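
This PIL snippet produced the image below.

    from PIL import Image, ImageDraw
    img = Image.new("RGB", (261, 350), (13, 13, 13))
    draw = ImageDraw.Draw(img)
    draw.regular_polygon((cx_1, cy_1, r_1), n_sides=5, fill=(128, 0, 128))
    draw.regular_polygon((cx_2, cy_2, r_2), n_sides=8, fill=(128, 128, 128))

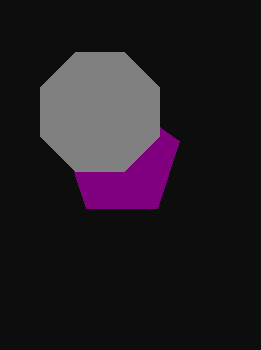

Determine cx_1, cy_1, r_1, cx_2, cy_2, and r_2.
cx_1 = 122
cy_1 = 160
r_1 = 60
cx_2 = 100
cy_2 = 112
r_2 = 64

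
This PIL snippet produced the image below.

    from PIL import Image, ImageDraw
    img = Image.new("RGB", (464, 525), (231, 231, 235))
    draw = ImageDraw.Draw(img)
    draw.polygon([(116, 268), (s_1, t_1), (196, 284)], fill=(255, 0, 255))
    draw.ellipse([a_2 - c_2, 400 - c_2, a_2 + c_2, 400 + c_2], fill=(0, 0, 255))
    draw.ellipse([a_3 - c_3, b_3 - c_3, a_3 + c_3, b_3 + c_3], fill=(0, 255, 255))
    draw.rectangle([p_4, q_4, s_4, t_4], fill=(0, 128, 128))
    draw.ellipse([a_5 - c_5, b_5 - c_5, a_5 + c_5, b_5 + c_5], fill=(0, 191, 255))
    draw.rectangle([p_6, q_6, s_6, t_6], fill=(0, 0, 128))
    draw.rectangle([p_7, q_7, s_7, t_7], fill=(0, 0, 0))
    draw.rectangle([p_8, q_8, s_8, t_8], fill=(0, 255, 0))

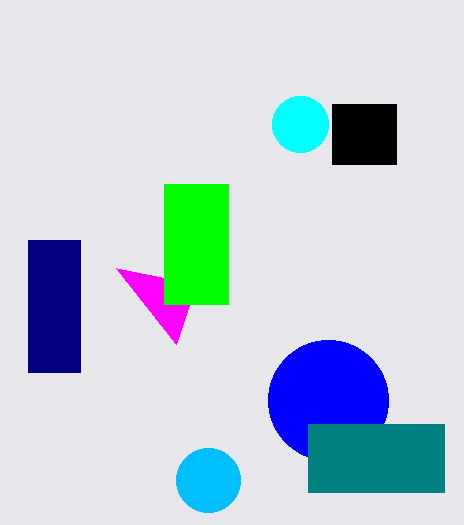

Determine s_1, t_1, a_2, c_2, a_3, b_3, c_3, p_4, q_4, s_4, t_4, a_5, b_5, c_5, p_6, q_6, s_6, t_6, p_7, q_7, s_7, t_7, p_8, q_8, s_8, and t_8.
s_1 = 176; t_1 = 344; a_2 = 328; c_2 = 60; a_3 = 300; b_3 = 124; c_3 = 28; p_4 = 308; q_4 = 424; s_4 = 444; t_4 = 492; a_5 = 208; b_5 = 480; c_5 = 32; p_6 = 28; q_6 = 240; s_6 = 80; t_6 = 372; p_7 = 332; q_7 = 104; s_7 = 396; t_7 = 164; p_8 = 164; q_8 = 184; s_8 = 228; t_8 = 304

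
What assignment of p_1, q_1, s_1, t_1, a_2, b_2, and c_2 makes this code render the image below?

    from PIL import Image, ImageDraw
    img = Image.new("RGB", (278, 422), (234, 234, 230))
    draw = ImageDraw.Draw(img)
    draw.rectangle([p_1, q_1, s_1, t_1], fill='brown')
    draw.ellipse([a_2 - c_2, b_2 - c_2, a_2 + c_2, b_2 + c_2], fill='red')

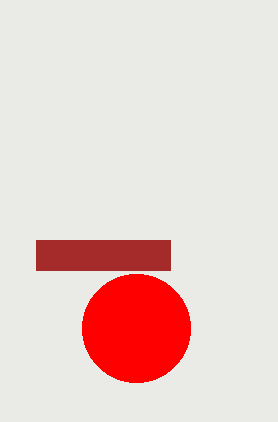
p_1 = 36, q_1 = 240, s_1 = 170, t_1 = 270, a_2 = 136, b_2 = 328, c_2 = 54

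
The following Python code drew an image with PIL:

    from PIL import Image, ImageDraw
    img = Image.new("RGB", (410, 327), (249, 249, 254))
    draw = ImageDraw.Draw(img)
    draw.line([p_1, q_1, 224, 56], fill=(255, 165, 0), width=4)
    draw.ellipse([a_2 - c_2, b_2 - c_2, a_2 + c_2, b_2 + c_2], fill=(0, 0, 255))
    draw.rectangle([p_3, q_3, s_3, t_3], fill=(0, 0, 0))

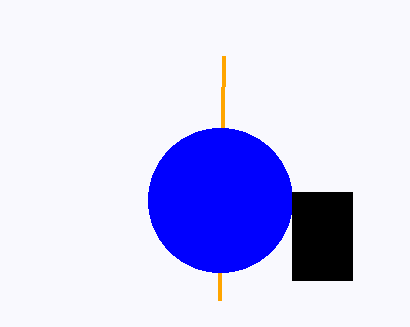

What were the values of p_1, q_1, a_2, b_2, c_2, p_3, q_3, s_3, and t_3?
p_1 = 220; q_1 = 300; a_2 = 220; b_2 = 200; c_2 = 72; p_3 = 292; q_3 = 192; s_3 = 352; t_3 = 280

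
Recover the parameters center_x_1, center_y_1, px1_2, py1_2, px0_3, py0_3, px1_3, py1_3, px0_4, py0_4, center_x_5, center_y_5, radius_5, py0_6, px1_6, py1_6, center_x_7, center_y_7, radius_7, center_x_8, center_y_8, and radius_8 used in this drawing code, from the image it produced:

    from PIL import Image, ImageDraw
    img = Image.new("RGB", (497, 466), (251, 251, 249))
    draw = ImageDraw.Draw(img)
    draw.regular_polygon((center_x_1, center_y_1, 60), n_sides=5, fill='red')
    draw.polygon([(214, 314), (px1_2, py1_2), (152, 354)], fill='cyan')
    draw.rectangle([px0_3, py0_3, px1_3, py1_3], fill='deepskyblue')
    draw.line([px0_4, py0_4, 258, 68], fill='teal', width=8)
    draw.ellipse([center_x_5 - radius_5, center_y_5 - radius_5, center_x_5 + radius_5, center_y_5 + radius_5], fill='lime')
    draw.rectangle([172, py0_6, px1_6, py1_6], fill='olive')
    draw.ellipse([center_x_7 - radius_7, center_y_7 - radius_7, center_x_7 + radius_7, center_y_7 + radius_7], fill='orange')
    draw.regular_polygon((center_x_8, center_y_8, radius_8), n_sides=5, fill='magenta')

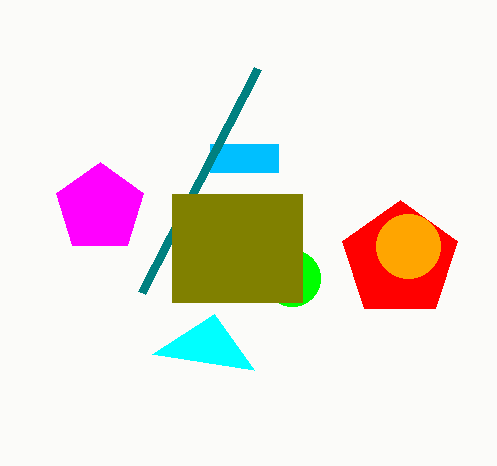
center_x_1 = 400, center_y_1 = 260, px1_2 = 254, py1_2 = 370, px0_3 = 210, py0_3 = 144, px1_3 = 278, py1_3 = 172, px0_4 = 142, py0_4 = 292, center_x_5 = 292, center_y_5 = 278, radius_5 = 28, py0_6 = 194, px1_6 = 302, py1_6 = 302, center_x_7 = 408, center_y_7 = 246, radius_7 = 32, center_x_8 = 100, center_y_8 = 208, radius_8 = 46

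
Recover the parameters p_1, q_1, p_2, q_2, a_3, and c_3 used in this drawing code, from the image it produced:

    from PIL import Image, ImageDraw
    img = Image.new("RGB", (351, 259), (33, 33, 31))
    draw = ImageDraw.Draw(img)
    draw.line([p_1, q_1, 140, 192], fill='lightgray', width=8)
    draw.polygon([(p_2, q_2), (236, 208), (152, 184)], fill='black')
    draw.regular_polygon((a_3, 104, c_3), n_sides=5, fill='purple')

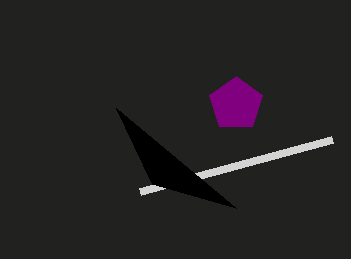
p_1 = 332
q_1 = 140
p_2 = 116
q_2 = 108
a_3 = 236
c_3 = 28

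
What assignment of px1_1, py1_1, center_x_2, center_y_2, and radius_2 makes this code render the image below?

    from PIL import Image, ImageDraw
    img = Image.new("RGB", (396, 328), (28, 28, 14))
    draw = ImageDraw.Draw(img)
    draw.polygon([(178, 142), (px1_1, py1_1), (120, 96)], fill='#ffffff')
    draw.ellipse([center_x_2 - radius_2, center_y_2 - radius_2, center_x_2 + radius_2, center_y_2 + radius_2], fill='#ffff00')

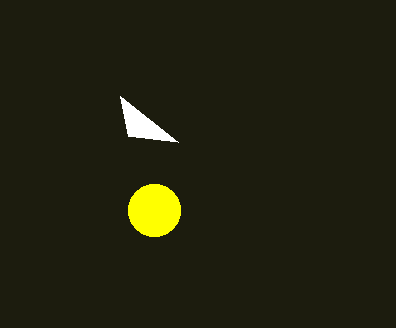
px1_1 = 128, py1_1 = 136, center_x_2 = 154, center_y_2 = 210, radius_2 = 26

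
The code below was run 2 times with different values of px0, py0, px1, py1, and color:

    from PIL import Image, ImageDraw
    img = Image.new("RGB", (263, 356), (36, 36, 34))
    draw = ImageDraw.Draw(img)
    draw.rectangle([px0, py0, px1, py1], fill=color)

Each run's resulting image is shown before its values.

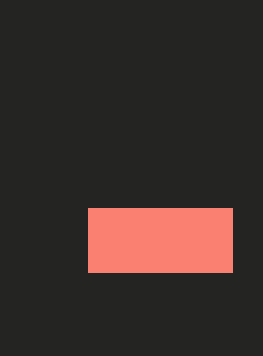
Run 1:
px0 = 88
py0 = 208
px1 = 232
py1 = 272
color = 'salmon'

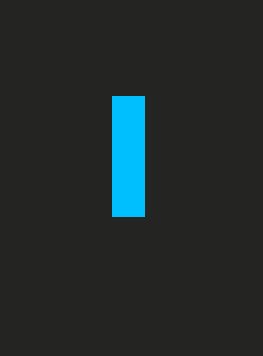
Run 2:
px0 = 112; py0 = 96; px1 = 144; py1 = 216; color = 'deepskyblue'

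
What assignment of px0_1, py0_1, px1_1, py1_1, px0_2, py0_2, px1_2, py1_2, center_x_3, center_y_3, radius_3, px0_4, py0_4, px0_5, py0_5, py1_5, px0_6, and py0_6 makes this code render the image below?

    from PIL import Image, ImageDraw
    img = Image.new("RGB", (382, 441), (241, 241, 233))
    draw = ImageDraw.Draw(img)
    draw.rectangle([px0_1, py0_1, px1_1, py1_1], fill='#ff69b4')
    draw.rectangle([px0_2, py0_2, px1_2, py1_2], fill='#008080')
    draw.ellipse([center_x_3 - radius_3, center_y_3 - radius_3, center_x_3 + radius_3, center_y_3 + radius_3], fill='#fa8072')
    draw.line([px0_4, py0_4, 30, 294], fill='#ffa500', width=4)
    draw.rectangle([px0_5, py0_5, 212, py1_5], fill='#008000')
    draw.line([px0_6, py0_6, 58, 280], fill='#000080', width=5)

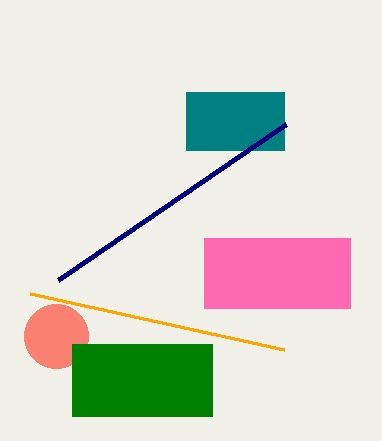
px0_1 = 204, py0_1 = 238, px1_1 = 350, py1_1 = 308, px0_2 = 186, py0_2 = 92, px1_2 = 284, py1_2 = 150, center_x_3 = 56, center_y_3 = 336, radius_3 = 32, px0_4 = 284, py0_4 = 350, px0_5 = 72, py0_5 = 344, py1_5 = 416, px0_6 = 286, py0_6 = 124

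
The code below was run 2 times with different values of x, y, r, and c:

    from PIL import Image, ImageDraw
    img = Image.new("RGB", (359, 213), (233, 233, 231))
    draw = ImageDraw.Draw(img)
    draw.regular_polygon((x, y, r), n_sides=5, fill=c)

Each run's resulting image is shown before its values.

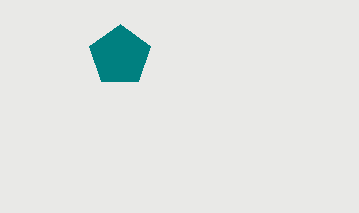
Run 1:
x = 120, y = 56, r = 32, c = 'teal'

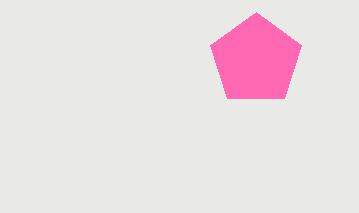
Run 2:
x = 256; y = 60; r = 48; c = 'hotpink'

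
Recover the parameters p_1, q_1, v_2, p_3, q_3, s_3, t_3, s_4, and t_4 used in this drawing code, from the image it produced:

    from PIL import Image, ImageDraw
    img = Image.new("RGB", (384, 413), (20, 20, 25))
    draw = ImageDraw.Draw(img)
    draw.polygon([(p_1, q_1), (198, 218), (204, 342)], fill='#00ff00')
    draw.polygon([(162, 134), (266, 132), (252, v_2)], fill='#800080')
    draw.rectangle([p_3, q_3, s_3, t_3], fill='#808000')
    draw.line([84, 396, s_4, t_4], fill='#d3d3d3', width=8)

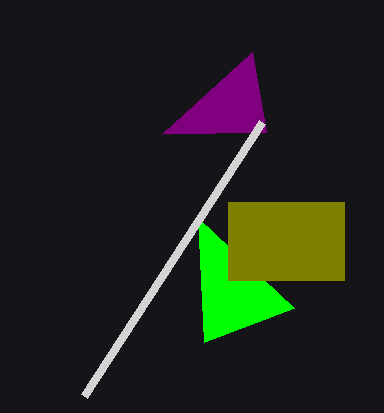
p_1 = 294
q_1 = 308
v_2 = 52
p_3 = 228
q_3 = 202
s_3 = 344
t_3 = 280
s_4 = 262
t_4 = 122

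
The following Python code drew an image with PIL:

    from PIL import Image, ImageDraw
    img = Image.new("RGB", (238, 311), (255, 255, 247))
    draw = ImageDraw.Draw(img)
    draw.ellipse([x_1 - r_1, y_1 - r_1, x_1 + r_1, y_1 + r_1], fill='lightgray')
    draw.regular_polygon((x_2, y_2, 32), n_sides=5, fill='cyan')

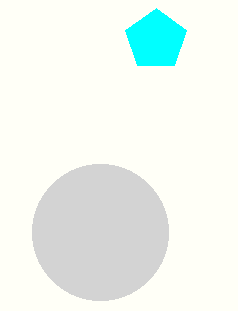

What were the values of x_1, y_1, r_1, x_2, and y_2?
x_1 = 100
y_1 = 232
r_1 = 68
x_2 = 156
y_2 = 40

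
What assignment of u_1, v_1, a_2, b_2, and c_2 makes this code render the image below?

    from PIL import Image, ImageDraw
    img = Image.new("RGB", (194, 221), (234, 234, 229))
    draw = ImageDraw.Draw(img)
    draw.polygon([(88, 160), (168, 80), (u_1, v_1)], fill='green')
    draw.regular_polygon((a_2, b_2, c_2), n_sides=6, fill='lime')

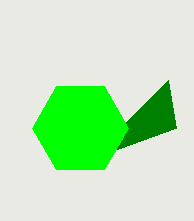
u_1 = 176
v_1 = 128
a_2 = 80
b_2 = 128
c_2 = 48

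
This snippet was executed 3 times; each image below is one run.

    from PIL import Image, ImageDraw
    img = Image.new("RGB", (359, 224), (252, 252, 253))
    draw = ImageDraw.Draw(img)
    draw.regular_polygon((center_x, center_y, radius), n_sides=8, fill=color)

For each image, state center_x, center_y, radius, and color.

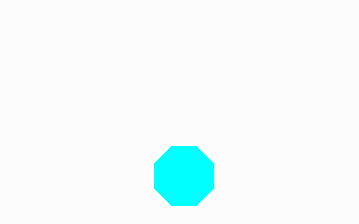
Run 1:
center_x = 184, center_y = 176, radius = 32, color = 'cyan'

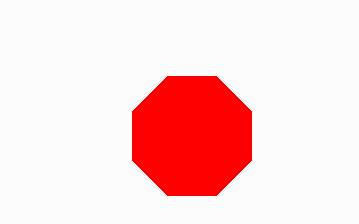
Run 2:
center_x = 192; center_y = 136; radius = 64; color = 'red'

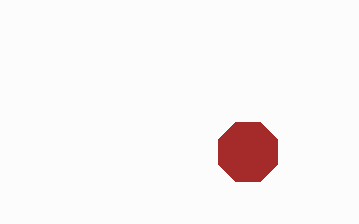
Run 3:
center_x = 248, center_y = 152, radius = 32, color = 'brown'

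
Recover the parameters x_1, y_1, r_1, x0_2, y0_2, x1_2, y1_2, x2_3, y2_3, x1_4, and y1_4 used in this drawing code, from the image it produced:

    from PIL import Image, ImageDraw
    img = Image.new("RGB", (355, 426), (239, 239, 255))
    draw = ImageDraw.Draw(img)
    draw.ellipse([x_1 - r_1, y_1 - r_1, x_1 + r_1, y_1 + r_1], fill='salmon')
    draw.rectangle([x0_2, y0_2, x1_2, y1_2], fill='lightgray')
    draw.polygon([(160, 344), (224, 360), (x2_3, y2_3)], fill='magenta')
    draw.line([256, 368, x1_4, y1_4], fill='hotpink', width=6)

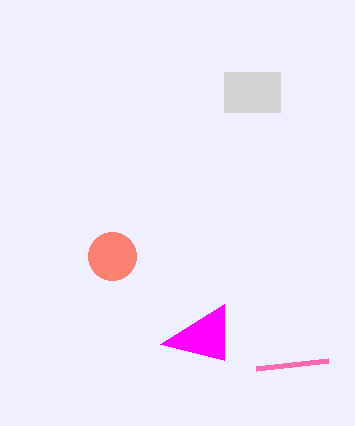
x_1 = 112, y_1 = 256, r_1 = 24, x0_2 = 224, y0_2 = 72, x1_2 = 280, y1_2 = 112, x2_3 = 224, y2_3 = 304, x1_4 = 328, y1_4 = 360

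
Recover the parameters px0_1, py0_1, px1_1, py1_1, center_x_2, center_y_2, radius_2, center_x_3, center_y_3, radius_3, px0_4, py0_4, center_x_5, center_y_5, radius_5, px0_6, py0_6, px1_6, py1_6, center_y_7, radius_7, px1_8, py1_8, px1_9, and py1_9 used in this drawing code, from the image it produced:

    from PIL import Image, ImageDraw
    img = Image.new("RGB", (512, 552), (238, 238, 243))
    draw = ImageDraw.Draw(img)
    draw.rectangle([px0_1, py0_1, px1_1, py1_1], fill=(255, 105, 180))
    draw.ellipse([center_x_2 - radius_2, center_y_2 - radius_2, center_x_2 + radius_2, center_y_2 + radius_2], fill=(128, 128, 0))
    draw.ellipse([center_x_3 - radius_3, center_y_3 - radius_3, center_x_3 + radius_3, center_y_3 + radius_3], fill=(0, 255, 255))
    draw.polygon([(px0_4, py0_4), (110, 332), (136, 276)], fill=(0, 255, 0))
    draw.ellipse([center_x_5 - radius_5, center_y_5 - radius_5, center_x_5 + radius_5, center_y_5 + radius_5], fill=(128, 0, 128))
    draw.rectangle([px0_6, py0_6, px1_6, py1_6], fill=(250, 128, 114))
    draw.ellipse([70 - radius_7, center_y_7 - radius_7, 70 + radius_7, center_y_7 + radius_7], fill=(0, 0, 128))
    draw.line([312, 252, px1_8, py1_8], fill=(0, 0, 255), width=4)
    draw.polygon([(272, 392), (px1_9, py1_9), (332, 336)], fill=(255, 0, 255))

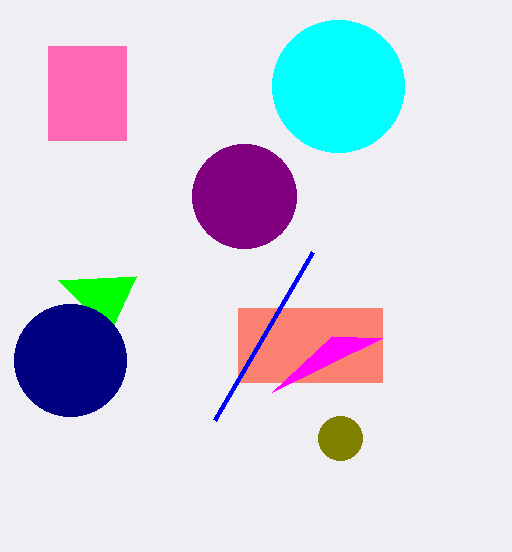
px0_1 = 48
py0_1 = 46
px1_1 = 126
py1_1 = 140
center_x_2 = 340
center_y_2 = 438
radius_2 = 22
center_x_3 = 338
center_y_3 = 86
radius_3 = 66
px0_4 = 58
py0_4 = 280
center_x_5 = 244
center_y_5 = 196
radius_5 = 52
px0_6 = 238
py0_6 = 308
px1_6 = 382
py1_6 = 382
center_y_7 = 360
radius_7 = 56
px1_8 = 214
py1_8 = 420
px1_9 = 382
py1_9 = 338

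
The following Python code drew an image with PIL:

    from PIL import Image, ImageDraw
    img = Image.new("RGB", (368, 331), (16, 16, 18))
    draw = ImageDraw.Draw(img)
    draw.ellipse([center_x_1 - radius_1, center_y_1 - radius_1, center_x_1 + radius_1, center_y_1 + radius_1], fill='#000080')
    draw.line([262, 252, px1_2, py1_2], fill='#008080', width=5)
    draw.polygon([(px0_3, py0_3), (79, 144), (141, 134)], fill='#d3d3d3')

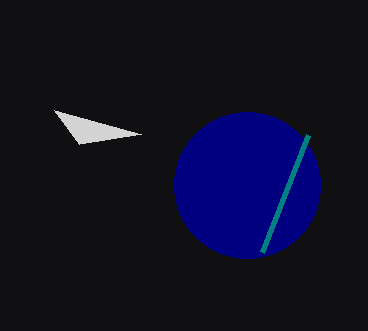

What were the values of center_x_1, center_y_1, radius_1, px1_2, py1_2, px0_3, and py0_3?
center_x_1 = 247
center_y_1 = 185
radius_1 = 73
px1_2 = 308
py1_2 = 135
px0_3 = 54
py0_3 = 110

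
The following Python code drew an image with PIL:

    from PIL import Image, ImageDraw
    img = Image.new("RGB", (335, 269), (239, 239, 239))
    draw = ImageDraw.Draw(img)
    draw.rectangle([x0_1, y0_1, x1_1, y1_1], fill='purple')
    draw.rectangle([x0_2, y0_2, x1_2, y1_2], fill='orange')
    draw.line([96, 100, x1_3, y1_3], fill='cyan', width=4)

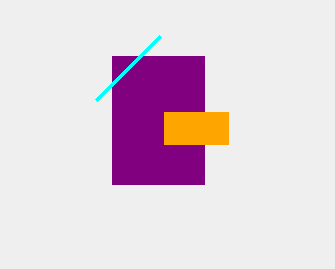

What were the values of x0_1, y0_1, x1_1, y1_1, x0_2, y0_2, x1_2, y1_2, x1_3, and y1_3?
x0_1 = 112
y0_1 = 56
x1_1 = 204
y1_1 = 184
x0_2 = 164
y0_2 = 112
x1_2 = 228
y1_2 = 144
x1_3 = 160
y1_3 = 36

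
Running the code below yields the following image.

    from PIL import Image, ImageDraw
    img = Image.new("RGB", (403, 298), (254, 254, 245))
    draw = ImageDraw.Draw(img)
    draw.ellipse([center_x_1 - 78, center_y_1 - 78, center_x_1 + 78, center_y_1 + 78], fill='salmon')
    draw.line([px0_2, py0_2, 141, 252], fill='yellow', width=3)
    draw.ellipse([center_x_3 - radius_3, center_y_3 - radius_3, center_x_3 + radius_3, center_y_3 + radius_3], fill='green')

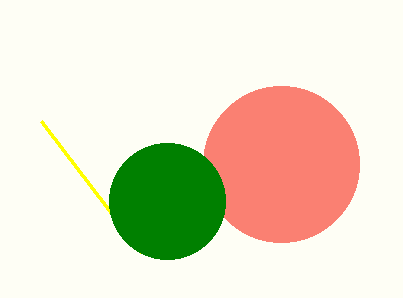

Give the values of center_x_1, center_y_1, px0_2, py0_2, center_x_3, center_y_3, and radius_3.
center_x_1 = 281, center_y_1 = 164, px0_2 = 41, py0_2 = 121, center_x_3 = 167, center_y_3 = 201, radius_3 = 58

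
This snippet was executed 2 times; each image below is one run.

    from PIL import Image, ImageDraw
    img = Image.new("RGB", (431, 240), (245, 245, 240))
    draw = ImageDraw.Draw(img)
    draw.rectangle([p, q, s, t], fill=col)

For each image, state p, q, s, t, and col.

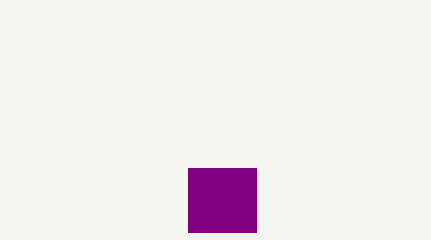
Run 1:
p = 188; q = 168; s = 256; t = 232; col = 'purple'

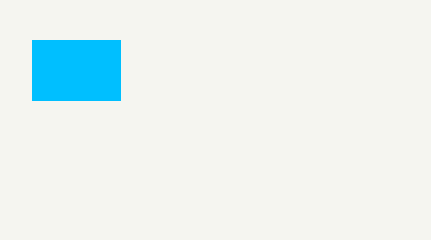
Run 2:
p = 32, q = 40, s = 120, t = 100, col = 'deepskyblue'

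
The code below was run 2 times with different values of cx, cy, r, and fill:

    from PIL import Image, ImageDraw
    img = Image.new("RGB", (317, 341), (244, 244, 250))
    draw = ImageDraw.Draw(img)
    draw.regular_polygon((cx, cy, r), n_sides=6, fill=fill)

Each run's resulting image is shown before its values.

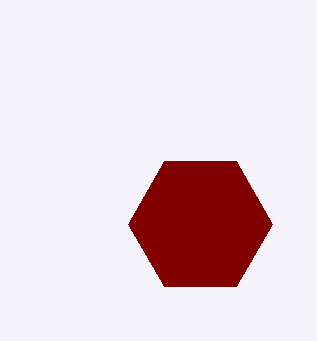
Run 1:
cx = 200; cy = 224; r = 72; fill = 'maroon'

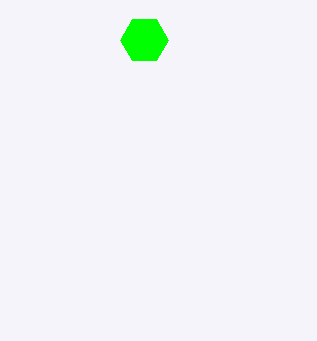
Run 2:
cx = 144
cy = 40
r = 24
fill = 'lime'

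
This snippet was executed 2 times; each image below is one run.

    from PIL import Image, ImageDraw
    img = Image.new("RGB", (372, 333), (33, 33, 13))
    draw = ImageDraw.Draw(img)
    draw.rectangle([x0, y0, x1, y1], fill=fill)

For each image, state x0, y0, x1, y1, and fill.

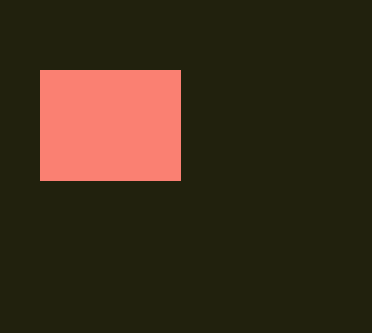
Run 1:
x0 = 40
y0 = 70
x1 = 180
y1 = 180
fill = 'salmon'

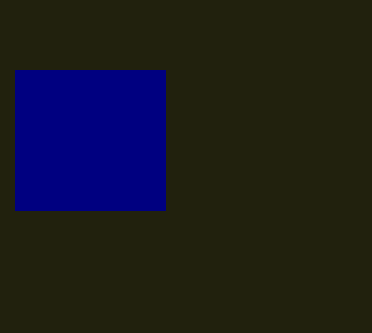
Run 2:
x0 = 15
y0 = 70
x1 = 165
y1 = 210
fill = 'navy'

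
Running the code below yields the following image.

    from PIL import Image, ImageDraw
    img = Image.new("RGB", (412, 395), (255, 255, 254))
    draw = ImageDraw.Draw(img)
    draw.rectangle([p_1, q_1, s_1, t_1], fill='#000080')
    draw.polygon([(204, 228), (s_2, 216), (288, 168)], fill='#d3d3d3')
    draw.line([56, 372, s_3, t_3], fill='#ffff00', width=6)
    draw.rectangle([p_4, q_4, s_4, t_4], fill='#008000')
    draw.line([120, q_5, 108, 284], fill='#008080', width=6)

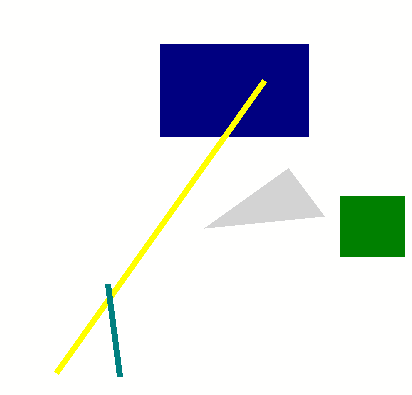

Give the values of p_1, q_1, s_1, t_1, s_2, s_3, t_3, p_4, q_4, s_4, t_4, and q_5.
p_1 = 160, q_1 = 44, s_1 = 308, t_1 = 136, s_2 = 324, s_3 = 264, t_3 = 80, p_4 = 340, q_4 = 196, s_4 = 404, t_4 = 256, q_5 = 376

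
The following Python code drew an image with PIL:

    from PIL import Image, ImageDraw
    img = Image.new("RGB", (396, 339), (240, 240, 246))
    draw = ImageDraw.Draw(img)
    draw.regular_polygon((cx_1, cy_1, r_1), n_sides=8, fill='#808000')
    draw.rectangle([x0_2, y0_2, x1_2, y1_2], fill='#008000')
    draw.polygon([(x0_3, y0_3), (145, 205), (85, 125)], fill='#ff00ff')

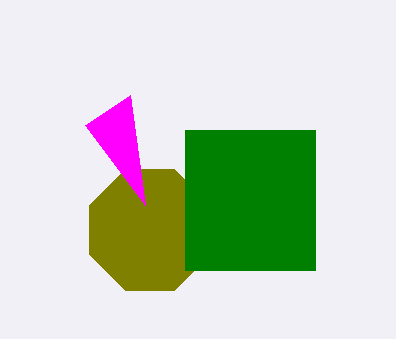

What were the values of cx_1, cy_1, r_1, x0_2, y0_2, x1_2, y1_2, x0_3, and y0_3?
cx_1 = 150; cy_1 = 230; r_1 = 65; x0_2 = 185; y0_2 = 130; x1_2 = 315; y1_2 = 270; x0_3 = 130; y0_3 = 95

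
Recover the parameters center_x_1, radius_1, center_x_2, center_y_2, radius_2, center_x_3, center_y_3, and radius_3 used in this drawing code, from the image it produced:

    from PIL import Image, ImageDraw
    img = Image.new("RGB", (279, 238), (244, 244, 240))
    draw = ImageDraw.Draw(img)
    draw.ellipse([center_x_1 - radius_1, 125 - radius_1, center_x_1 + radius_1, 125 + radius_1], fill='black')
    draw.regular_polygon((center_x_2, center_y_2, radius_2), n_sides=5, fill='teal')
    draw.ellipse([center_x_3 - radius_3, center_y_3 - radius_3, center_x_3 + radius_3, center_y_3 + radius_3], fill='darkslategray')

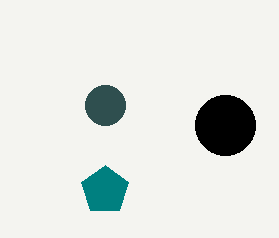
center_x_1 = 225, radius_1 = 30, center_x_2 = 105, center_y_2 = 190, radius_2 = 25, center_x_3 = 105, center_y_3 = 105, radius_3 = 20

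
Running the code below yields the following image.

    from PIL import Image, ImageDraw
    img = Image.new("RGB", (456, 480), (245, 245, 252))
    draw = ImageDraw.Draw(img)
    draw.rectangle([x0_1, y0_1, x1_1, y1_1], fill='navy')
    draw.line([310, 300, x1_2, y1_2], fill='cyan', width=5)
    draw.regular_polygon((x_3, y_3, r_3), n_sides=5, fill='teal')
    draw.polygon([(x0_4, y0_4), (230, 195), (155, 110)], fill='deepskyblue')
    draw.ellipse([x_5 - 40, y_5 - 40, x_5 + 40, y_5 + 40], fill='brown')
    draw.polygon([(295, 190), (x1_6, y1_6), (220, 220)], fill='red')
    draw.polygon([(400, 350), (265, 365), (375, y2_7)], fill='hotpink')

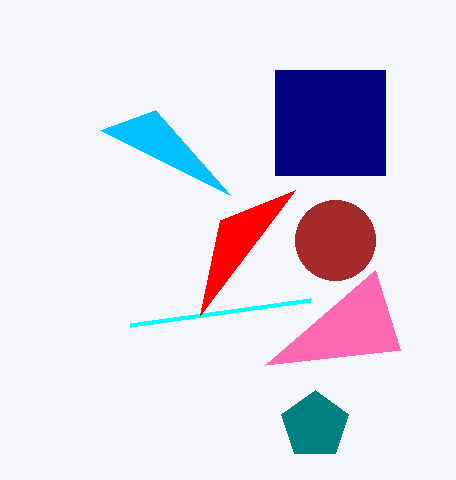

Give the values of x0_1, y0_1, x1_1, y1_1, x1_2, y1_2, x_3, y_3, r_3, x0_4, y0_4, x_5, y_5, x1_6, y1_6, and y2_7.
x0_1 = 275
y0_1 = 70
x1_1 = 385
y1_1 = 175
x1_2 = 130
y1_2 = 325
x_3 = 315
y_3 = 425
r_3 = 35
x0_4 = 100
y0_4 = 130
x_5 = 335
y_5 = 240
x1_6 = 200
y1_6 = 315
y2_7 = 270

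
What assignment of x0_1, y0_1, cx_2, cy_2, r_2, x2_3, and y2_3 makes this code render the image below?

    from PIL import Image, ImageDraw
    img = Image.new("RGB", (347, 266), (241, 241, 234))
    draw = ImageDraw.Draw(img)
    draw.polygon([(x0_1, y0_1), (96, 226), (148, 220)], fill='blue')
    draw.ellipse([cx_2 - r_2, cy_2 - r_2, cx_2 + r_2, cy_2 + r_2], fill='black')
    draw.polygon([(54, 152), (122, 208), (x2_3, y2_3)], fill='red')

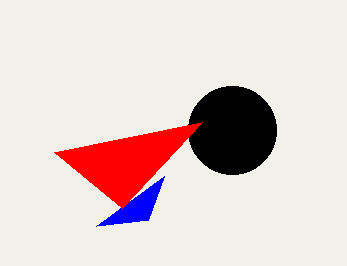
x0_1 = 164
y0_1 = 176
cx_2 = 232
cy_2 = 130
r_2 = 44
x2_3 = 202
y2_3 = 122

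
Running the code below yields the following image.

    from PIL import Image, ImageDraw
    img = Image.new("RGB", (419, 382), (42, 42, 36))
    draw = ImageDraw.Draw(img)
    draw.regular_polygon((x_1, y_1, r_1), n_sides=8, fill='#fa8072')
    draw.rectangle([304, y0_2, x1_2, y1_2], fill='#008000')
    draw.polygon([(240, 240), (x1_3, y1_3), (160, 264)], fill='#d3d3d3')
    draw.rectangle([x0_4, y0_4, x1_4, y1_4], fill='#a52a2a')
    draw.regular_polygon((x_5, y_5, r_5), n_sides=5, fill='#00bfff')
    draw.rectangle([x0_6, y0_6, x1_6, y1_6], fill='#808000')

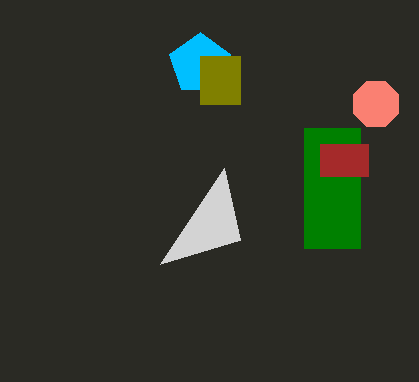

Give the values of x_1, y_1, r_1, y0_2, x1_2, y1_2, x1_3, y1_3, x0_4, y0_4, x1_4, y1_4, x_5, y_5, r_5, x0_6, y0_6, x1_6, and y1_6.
x_1 = 376; y_1 = 104; r_1 = 24; y0_2 = 128; x1_2 = 360; y1_2 = 248; x1_3 = 224; y1_3 = 168; x0_4 = 320; y0_4 = 144; x1_4 = 368; y1_4 = 176; x_5 = 200; y_5 = 64; r_5 = 32; x0_6 = 200; y0_6 = 56; x1_6 = 240; y1_6 = 104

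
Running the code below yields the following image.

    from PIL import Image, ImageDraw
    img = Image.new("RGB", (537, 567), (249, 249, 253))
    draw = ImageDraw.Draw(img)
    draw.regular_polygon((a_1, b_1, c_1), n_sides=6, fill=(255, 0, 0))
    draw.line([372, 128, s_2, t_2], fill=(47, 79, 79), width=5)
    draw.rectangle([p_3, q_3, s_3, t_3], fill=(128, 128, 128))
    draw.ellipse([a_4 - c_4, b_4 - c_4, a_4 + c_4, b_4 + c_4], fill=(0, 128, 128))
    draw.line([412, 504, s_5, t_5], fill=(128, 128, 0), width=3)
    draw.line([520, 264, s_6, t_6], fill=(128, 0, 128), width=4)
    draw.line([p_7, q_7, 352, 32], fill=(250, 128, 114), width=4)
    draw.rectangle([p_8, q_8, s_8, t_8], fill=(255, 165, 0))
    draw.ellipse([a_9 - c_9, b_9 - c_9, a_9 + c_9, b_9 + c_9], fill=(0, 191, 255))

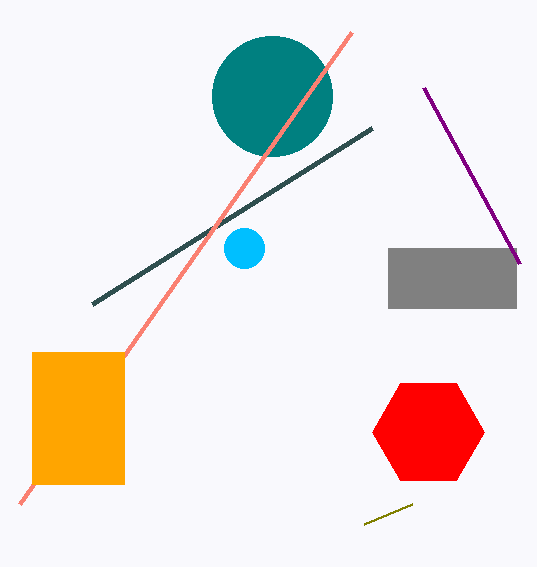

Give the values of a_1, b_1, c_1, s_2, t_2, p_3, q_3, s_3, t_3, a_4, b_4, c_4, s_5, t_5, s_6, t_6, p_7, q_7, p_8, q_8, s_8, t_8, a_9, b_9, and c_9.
a_1 = 428, b_1 = 432, c_1 = 56, s_2 = 92, t_2 = 304, p_3 = 388, q_3 = 248, s_3 = 516, t_3 = 308, a_4 = 272, b_4 = 96, c_4 = 60, s_5 = 364, t_5 = 524, s_6 = 424, t_6 = 88, p_7 = 20, q_7 = 504, p_8 = 32, q_8 = 352, s_8 = 124, t_8 = 484, a_9 = 244, b_9 = 248, c_9 = 20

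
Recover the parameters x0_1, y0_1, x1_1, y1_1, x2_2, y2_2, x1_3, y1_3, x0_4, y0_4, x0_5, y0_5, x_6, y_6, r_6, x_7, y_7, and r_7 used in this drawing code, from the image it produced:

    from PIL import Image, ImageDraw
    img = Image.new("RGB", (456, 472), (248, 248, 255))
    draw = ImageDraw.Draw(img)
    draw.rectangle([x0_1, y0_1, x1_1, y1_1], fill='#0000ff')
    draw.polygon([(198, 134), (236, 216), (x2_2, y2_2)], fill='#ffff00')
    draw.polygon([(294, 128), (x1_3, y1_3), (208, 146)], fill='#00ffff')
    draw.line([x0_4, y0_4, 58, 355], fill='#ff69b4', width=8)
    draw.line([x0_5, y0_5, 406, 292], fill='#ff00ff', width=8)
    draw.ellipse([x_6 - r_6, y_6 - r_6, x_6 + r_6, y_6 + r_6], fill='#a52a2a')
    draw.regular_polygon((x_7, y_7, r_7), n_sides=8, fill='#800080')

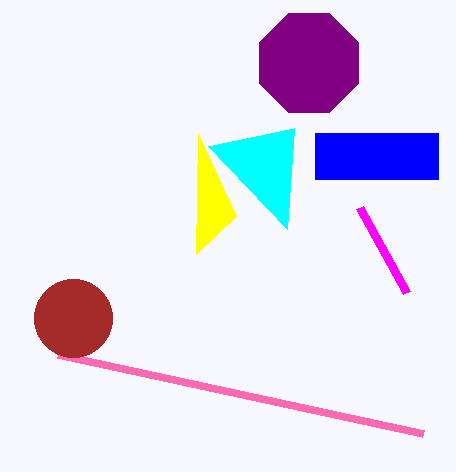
x0_1 = 315
y0_1 = 133
x1_1 = 438
y1_1 = 179
x2_2 = 196
y2_2 = 254
x1_3 = 287
y1_3 = 229
x0_4 = 423
y0_4 = 434
x0_5 = 359
y0_5 = 207
x_6 = 73
y_6 = 318
r_6 = 39
x_7 = 309
y_7 = 63
r_7 = 54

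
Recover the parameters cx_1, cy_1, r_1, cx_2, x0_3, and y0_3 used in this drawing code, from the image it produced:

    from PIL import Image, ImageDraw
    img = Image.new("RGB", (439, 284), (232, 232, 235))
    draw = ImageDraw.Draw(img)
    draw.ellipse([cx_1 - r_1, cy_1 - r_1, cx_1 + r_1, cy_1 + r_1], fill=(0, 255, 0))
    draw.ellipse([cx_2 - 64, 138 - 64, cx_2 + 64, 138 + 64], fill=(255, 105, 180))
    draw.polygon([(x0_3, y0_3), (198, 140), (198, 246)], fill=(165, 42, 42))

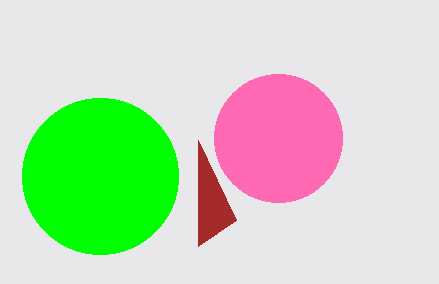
cx_1 = 100, cy_1 = 176, r_1 = 78, cx_2 = 278, x0_3 = 236, y0_3 = 220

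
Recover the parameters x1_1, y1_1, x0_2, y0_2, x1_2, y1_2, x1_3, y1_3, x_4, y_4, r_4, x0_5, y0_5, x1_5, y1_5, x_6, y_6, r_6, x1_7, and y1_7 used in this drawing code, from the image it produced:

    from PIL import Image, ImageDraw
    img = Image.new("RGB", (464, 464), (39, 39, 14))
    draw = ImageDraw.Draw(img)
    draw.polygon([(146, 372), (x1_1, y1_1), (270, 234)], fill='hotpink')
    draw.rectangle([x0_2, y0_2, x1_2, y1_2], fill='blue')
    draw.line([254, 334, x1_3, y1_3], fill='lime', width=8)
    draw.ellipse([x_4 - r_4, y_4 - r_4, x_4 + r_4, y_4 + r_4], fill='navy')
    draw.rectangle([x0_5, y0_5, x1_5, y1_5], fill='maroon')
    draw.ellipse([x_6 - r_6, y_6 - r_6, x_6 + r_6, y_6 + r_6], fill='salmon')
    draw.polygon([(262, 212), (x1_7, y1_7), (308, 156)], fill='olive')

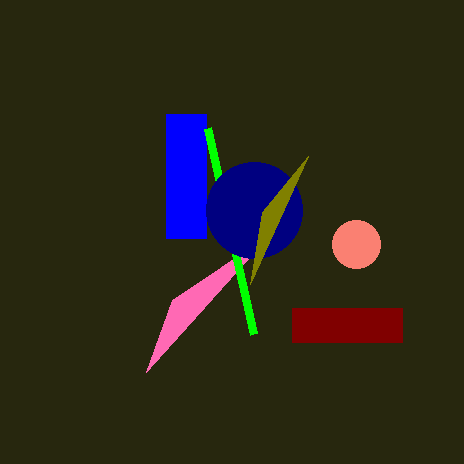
x1_1 = 172; y1_1 = 300; x0_2 = 166; y0_2 = 114; x1_2 = 206; y1_2 = 238; x1_3 = 208; y1_3 = 128; x_4 = 254; y_4 = 210; r_4 = 48; x0_5 = 292; y0_5 = 308; x1_5 = 402; y1_5 = 342; x_6 = 356; y_6 = 244; r_6 = 24; x1_7 = 250; y1_7 = 284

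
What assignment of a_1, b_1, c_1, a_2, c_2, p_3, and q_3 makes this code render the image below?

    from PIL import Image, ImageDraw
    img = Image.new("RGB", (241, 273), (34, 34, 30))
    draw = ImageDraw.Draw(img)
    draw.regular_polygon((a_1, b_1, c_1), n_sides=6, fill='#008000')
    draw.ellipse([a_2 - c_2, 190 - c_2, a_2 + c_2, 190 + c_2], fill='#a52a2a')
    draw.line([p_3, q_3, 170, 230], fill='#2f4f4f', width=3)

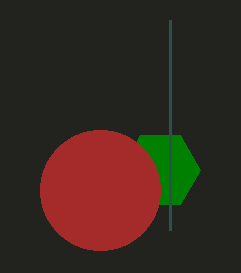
a_1 = 160, b_1 = 170, c_1 = 40, a_2 = 100, c_2 = 60, p_3 = 170, q_3 = 20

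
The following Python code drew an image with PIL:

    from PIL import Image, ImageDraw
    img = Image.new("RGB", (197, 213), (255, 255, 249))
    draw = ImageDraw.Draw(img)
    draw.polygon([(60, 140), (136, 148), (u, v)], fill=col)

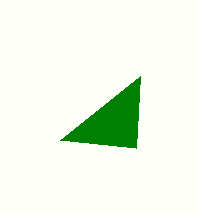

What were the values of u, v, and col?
u = 140
v = 76
col = 'green'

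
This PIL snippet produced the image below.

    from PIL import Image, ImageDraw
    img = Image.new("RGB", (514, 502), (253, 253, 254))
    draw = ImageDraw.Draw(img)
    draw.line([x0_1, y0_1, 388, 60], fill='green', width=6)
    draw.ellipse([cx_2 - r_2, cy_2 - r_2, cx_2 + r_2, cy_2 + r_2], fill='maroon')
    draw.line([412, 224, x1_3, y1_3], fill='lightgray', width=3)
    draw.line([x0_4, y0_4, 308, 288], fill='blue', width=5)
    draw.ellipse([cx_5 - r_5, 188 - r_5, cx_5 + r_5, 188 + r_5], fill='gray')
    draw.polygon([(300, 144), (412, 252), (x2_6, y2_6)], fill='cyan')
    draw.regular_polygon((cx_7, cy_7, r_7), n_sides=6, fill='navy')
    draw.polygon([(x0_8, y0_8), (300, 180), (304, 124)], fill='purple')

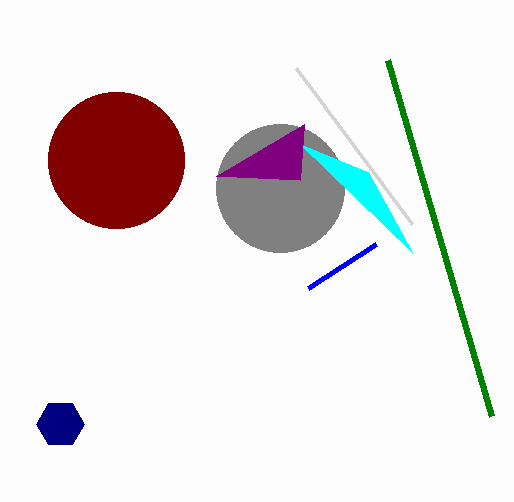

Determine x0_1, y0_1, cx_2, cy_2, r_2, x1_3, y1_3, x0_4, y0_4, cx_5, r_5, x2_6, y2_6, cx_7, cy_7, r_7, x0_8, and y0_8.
x0_1 = 492; y0_1 = 416; cx_2 = 116; cy_2 = 160; r_2 = 68; x1_3 = 296; y1_3 = 68; x0_4 = 376; y0_4 = 244; cx_5 = 280; r_5 = 64; x2_6 = 368; y2_6 = 172; cx_7 = 60; cy_7 = 424; r_7 = 24; x0_8 = 216; y0_8 = 176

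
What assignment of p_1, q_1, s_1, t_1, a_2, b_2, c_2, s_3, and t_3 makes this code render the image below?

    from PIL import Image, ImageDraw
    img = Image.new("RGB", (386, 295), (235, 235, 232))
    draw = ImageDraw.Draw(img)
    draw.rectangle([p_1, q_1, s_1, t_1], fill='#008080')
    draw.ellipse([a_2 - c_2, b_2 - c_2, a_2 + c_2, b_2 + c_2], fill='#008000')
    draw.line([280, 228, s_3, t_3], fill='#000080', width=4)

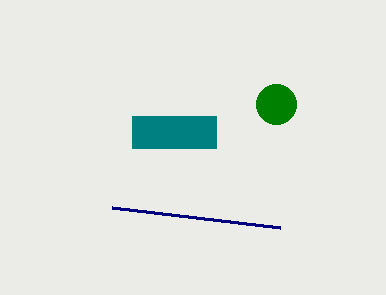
p_1 = 132; q_1 = 116; s_1 = 216; t_1 = 148; a_2 = 276; b_2 = 104; c_2 = 20; s_3 = 112; t_3 = 208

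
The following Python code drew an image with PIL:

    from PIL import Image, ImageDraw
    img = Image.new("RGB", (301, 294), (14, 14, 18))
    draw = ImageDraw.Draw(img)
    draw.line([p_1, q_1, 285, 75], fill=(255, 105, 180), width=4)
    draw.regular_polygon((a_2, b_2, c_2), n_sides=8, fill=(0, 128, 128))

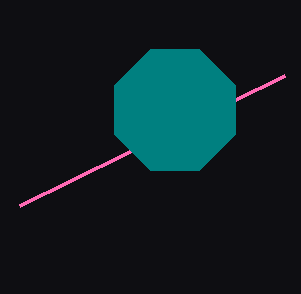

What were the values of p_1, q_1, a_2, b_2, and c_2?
p_1 = 20; q_1 = 205; a_2 = 175; b_2 = 110; c_2 = 65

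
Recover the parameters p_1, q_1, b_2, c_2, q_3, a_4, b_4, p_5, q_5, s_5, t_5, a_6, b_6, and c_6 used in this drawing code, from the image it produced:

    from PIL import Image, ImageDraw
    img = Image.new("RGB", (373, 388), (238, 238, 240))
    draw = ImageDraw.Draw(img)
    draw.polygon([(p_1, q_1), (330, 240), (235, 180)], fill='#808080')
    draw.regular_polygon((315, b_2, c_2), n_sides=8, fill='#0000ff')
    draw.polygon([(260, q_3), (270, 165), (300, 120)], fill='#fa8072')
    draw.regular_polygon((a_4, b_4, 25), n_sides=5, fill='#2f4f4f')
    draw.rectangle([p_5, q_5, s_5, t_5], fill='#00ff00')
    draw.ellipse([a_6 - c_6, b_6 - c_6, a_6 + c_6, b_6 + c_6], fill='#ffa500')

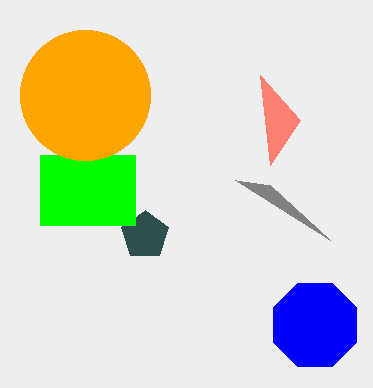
p_1 = 270; q_1 = 185; b_2 = 325; c_2 = 45; q_3 = 75; a_4 = 145; b_4 = 235; p_5 = 40; q_5 = 155; s_5 = 135; t_5 = 225; a_6 = 85; b_6 = 95; c_6 = 65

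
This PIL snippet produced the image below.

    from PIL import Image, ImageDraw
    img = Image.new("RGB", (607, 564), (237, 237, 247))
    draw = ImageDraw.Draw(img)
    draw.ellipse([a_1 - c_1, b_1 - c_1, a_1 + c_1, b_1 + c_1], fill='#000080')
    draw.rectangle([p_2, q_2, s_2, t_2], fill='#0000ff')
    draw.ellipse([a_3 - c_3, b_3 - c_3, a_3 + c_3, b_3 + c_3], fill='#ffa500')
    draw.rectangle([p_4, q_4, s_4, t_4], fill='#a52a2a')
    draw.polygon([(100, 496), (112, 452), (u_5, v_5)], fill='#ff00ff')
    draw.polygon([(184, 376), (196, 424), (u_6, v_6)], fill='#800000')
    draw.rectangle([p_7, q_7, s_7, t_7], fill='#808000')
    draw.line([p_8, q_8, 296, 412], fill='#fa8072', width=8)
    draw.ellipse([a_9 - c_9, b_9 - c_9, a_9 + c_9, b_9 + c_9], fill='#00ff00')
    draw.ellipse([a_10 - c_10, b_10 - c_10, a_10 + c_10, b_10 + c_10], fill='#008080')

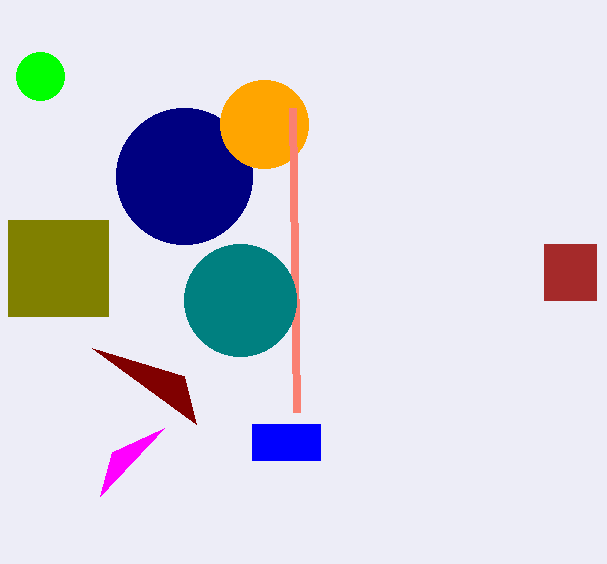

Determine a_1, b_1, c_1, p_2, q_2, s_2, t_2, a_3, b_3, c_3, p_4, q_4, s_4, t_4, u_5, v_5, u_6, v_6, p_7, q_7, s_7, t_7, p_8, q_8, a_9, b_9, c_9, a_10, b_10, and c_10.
a_1 = 184; b_1 = 176; c_1 = 68; p_2 = 252; q_2 = 424; s_2 = 320; t_2 = 460; a_3 = 264; b_3 = 124; c_3 = 44; p_4 = 544; q_4 = 244; s_4 = 596; t_4 = 300; u_5 = 164; v_5 = 428; u_6 = 92; v_6 = 348; p_7 = 8; q_7 = 220; s_7 = 108; t_7 = 316; p_8 = 292; q_8 = 108; a_9 = 40; b_9 = 76; c_9 = 24; a_10 = 240; b_10 = 300; c_10 = 56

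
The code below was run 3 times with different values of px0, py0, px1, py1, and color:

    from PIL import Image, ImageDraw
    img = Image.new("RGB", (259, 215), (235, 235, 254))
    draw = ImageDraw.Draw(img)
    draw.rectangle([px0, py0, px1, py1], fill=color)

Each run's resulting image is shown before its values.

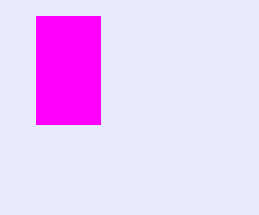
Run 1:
px0 = 36
py0 = 16
px1 = 100
py1 = 124
color = 'magenta'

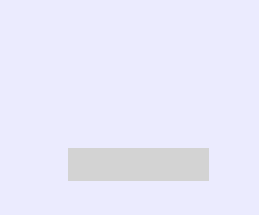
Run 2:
px0 = 68; py0 = 148; px1 = 208; py1 = 180; color = 'lightgray'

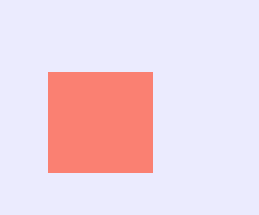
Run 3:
px0 = 48
py0 = 72
px1 = 152
py1 = 172
color = 'salmon'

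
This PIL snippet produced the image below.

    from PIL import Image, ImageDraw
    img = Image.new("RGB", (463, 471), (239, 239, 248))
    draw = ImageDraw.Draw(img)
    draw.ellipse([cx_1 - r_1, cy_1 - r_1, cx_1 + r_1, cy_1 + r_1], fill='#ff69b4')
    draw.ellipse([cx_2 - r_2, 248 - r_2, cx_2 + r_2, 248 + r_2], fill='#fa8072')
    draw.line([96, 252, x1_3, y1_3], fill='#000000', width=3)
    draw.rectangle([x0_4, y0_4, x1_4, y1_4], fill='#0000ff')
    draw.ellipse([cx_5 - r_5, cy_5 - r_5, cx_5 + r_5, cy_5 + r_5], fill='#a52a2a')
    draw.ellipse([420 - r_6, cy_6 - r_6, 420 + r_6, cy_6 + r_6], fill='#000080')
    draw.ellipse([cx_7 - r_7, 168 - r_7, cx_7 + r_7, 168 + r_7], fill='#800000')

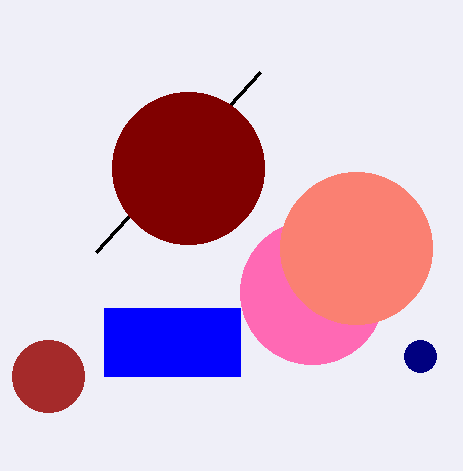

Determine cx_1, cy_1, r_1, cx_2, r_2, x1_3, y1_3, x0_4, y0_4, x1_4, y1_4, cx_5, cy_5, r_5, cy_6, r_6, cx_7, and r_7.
cx_1 = 312, cy_1 = 292, r_1 = 72, cx_2 = 356, r_2 = 76, x1_3 = 260, y1_3 = 72, x0_4 = 104, y0_4 = 308, x1_4 = 240, y1_4 = 376, cx_5 = 48, cy_5 = 376, r_5 = 36, cy_6 = 356, r_6 = 16, cx_7 = 188, r_7 = 76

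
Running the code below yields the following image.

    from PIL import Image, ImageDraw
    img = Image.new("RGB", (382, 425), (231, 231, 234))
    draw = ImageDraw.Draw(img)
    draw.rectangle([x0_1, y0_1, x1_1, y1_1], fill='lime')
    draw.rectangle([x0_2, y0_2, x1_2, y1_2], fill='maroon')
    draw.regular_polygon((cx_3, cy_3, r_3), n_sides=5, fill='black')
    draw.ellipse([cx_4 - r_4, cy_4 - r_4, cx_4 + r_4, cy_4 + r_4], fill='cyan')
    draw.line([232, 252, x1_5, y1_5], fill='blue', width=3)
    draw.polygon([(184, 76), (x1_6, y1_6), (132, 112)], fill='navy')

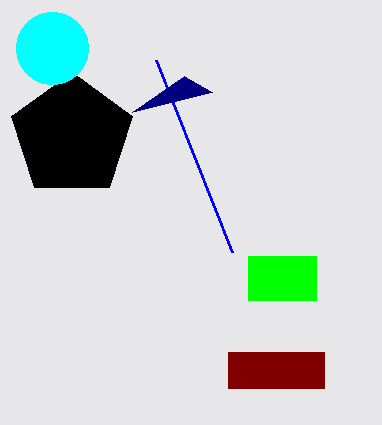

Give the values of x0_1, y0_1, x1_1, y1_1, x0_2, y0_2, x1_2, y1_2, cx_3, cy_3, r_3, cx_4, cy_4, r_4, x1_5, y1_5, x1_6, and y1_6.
x0_1 = 248, y0_1 = 256, x1_1 = 316, y1_1 = 300, x0_2 = 228, y0_2 = 352, x1_2 = 324, y1_2 = 388, cx_3 = 72, cy_3 = 136, r_3 = 64, cx_4 = 52, cy_4 = 48, r_4 = 36, x1_5 = 156, y1_5 = 60, x1_6 = 212, y1_6 = 92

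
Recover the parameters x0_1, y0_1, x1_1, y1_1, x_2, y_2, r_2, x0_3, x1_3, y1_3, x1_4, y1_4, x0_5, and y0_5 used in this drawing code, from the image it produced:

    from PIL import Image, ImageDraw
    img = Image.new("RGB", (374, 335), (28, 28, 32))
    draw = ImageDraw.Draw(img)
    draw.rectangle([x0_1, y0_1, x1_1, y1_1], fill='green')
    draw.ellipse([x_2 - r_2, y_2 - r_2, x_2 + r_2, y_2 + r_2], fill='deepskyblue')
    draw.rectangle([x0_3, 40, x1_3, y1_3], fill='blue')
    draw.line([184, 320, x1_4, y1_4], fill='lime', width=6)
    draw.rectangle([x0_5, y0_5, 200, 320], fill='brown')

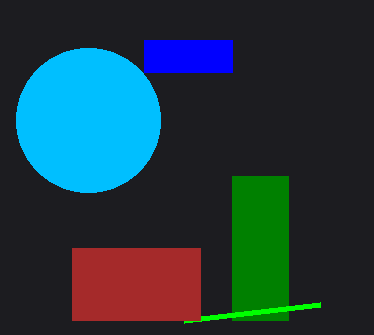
x0_1 = 232; y0_1 = 176; x1_1 = 288; y1_1 = 320; x_2 = 88; y_2 = 120; r_2 = 72; x0_3 = 144; x1_3 = 232; y1_3 = 72; x1_4 = 320; y1_4 = 304; x0_5 = 72; y0_5 = 248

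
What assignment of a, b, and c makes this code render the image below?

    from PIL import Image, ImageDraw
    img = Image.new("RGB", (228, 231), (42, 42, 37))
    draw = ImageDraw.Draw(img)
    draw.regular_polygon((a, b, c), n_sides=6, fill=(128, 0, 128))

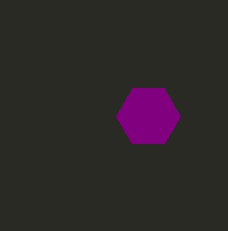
a = 148; b = 116; c = 32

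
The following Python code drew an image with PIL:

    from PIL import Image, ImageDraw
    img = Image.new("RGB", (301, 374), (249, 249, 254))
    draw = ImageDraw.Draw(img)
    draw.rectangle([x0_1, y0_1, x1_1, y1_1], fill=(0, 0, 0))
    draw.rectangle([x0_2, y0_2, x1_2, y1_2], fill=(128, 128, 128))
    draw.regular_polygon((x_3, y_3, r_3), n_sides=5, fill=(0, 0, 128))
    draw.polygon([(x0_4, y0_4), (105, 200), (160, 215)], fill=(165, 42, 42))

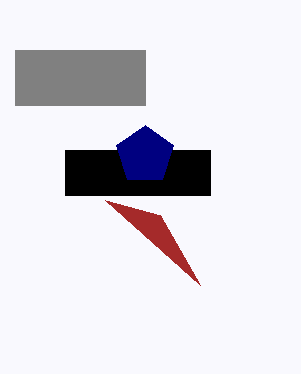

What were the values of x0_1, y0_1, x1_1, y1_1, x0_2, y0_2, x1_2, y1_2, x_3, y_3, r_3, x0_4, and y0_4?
x0_1 = 65; y0_1 = 150; x1_1 = 210; y1_1 = 195; x0_2 = 15; y0_2 = 50; x1_2 = 145; y1_2 = 105; x_3 = 145; y_3 = 155; r_3 = 30; x0_4 = 200; y0_4 = 285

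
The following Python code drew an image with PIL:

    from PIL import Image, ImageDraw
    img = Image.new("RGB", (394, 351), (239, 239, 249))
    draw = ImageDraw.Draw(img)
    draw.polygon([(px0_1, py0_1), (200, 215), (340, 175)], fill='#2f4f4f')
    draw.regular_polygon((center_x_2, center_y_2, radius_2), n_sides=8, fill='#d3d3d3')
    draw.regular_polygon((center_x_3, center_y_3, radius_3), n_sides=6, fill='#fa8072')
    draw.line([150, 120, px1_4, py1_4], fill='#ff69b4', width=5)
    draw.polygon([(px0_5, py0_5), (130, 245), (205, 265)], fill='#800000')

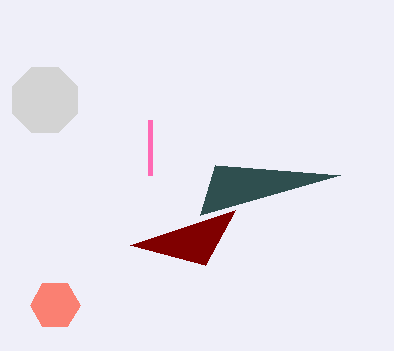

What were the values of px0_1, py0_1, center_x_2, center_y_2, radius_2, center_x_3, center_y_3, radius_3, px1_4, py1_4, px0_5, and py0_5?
px0_1 = 215, py0_1 = 165, center_x_2 = 45, center_y_2 = 100, radius_2 = 35, center_x_3 = 55, center_y_3 = 305, radius_3 = 25, px1_4 = 150, py1_4 = 175, px0_5 = 235, py0_5 = 210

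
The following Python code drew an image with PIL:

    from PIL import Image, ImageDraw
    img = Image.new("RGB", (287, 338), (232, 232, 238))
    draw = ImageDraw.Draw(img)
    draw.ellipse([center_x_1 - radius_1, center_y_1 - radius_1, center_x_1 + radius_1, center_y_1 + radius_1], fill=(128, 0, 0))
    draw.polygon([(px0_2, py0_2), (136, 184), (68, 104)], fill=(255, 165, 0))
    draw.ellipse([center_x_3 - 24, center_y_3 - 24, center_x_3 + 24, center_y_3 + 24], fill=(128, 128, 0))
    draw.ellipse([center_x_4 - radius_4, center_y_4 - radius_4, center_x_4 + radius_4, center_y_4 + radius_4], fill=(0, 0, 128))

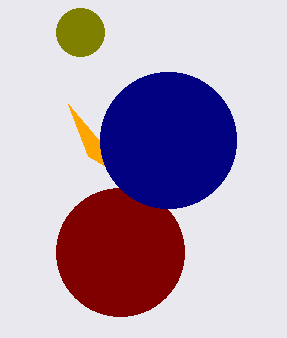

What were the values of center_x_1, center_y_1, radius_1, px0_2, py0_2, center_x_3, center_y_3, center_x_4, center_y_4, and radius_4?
center_x_1 = 120
center_y_1 = 252
radius_1 = 64
px0_2 = 88
py0_2 = 156
center_x_3 = 80
center_y_3 = 32
center_x_4 = 168
center_y_4 = 140
radius_4 = 68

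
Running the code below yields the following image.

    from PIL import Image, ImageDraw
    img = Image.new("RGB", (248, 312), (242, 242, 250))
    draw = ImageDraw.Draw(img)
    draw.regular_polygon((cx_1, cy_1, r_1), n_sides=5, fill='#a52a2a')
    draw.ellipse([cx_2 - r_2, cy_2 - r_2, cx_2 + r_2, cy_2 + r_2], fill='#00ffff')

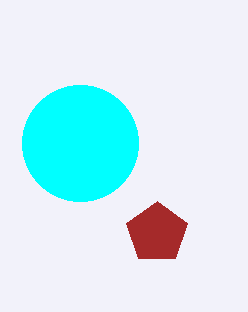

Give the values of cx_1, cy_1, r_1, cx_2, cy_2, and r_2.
cx_1 = 157; cy_1 = 233; r_1 = 32; cx_2 = 80; cy_2 = 143; r_2 = 58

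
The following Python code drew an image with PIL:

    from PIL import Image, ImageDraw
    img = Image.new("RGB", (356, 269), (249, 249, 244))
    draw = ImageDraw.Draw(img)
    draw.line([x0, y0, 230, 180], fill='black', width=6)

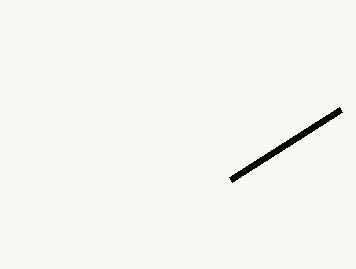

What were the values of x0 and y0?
x0 = 340, y0 = 110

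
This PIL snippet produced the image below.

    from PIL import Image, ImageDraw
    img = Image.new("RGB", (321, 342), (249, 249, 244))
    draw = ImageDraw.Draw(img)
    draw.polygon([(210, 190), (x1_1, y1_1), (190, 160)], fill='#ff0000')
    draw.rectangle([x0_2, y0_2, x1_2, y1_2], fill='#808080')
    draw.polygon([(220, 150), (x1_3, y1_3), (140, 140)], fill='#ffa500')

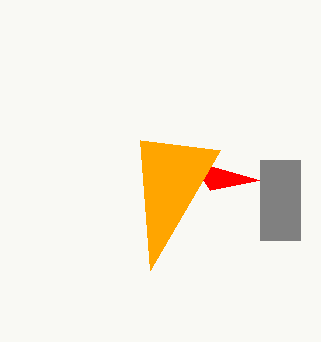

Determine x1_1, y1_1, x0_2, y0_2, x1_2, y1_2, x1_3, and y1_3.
x1_1 = 260
y1_1 = 180
x0_2 = 260
y0_2 = 160
x1_2 = 300
y1_2 = 240
x1_3 = 150
y1_3 = 270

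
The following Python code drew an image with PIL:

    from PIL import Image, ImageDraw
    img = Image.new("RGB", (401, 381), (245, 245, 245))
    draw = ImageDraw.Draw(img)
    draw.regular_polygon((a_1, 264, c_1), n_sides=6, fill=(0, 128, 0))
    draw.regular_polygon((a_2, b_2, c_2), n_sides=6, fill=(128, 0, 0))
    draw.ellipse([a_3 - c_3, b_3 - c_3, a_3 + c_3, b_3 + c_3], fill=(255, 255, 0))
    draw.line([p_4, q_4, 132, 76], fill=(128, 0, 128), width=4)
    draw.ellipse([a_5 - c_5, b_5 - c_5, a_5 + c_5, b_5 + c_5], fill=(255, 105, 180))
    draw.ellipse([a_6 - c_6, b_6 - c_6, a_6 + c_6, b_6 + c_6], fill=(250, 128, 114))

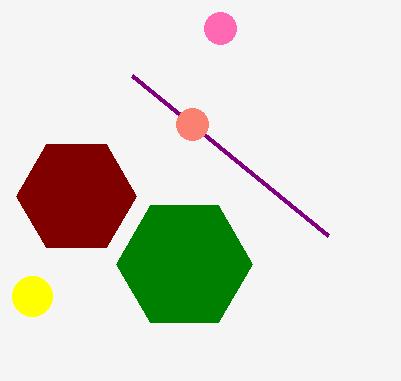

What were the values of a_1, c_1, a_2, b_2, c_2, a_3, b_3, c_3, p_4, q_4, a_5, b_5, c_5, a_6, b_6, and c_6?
a_1 = 184, c_1 = 68, a_2 = 76, b_2 = 196, c_2 = 60, a_3 = 32, b_3 = 296, c_3 = 20, p_4 = 328, q_4 = 236, a_5 = 220, b_5 = 28, c_5 = 16, a_6 = 192, b_6 = 124, c_6 = 16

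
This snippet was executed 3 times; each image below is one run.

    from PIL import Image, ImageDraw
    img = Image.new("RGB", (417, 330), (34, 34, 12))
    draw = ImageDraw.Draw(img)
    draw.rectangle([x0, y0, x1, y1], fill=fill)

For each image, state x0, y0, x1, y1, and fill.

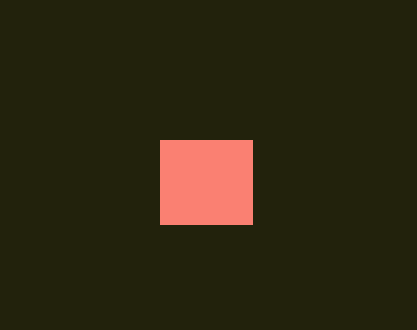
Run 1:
x0 = 160; y0 = 140; x1 = 252; y1 = 224; fill = 'salmon'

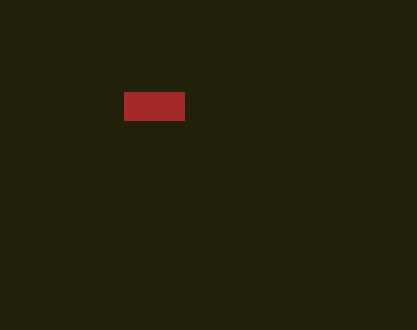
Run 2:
x0 = 124
y0 = 92
x1 = 184
y1 = 120
fill = 'brown'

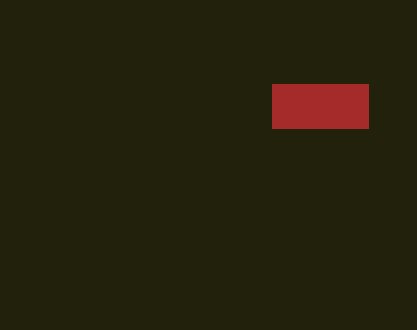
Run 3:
x0 = 272; y0 = 84; x1 = 368; y1 = 128; fill = 'brown'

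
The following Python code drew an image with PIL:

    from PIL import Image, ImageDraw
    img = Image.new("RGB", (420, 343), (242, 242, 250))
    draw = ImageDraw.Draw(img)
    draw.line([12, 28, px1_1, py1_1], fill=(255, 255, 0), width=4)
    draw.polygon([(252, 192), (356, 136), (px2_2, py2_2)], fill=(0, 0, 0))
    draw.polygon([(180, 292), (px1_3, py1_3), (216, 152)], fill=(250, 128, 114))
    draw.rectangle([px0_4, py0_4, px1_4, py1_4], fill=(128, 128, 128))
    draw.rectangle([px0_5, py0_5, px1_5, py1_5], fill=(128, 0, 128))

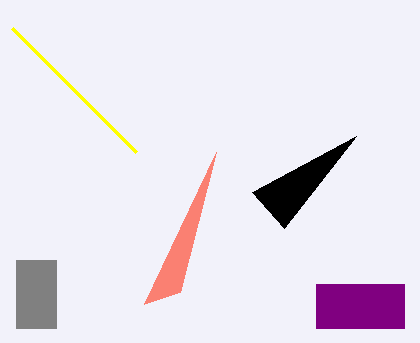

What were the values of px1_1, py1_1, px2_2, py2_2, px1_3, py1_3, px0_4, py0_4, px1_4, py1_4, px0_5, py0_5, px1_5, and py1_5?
px1_1 = 136, py1_1 = 152, px2_2 = 284, py2_2 = 228, px1_3 = 144, py1_3 = 304, px0_4 = 16, py0_4 = 260, px1_4 = 56, py1_4 = 328, px0_5 = 316, py0_5 = 284, px1_5 = 404, py1_5 = 328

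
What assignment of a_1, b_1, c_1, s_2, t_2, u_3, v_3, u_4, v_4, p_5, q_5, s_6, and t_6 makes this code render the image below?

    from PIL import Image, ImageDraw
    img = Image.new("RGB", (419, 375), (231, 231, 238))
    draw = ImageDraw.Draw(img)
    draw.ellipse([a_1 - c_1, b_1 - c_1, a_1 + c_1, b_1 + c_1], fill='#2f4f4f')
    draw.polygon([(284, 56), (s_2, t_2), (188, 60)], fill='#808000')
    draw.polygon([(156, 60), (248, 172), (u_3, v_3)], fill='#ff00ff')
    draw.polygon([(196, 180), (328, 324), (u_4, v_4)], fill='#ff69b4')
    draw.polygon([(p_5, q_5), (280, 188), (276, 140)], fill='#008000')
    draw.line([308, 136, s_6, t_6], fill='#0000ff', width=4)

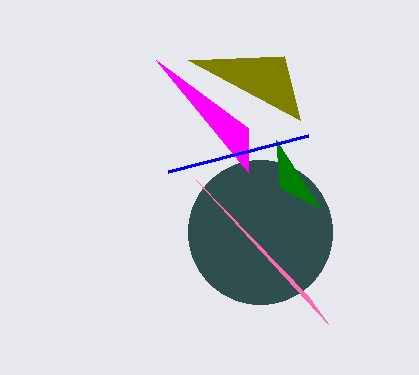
a_1 = 260
b_1 = 232
c_1 = 72
s_2 = 300
t_2 = 120
u_3 = 248
v_3 = 128
u_4 = 308
v_4 = 296
p_5 = 320
q_5 = 208
s_6 = 168
t_6 = 172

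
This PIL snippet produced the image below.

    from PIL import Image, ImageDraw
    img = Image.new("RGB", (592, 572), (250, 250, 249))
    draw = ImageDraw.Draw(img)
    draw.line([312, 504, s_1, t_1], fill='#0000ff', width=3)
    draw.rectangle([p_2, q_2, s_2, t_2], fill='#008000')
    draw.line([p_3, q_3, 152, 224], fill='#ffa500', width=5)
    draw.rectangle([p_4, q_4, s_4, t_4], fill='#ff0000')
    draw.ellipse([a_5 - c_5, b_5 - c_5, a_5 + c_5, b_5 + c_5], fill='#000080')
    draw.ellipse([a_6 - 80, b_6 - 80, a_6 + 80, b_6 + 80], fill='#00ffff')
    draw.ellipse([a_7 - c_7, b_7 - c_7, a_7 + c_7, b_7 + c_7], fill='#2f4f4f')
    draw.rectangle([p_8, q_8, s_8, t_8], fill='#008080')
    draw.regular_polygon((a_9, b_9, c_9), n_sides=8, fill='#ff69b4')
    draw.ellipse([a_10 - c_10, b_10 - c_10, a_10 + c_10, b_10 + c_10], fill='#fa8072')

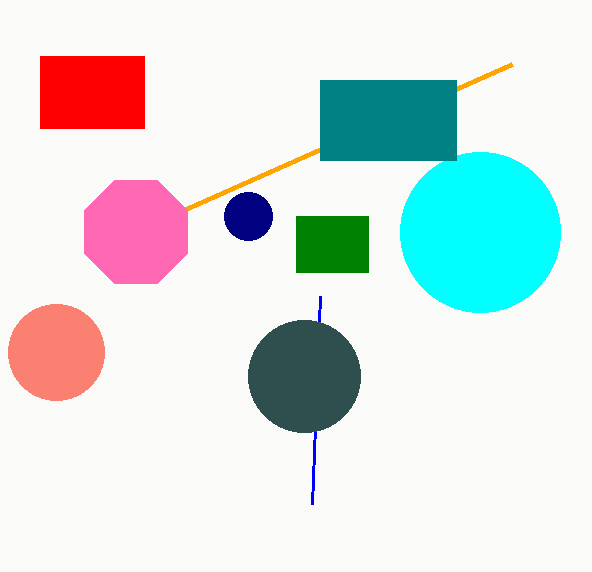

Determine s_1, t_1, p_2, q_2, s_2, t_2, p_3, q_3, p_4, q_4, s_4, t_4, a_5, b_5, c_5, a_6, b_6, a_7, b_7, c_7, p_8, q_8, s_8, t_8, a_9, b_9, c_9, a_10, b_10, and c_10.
s_1 = 320; t_1 = 296; p_2 = 296; q_2 = 216; s_2 = 368; t_2 = 272; p_3 = 512; q_3 = 64; p_4 = 40; q_4 = 56; s_4 = 144; t_4 = 128; a_5 = 248; b_5 = 216; c_5 = 24; a_6 = 480; b_6 = 232; a_7 = 304; b_7 = 376; c_7 = 56; p_8 = 320; q_8 = 80; s_8 = 456; t_8 = 160; a_9 = 136; b_9 = 232; c_9 = 56; a_10 = 56; b_10 = 352; c_10 = 48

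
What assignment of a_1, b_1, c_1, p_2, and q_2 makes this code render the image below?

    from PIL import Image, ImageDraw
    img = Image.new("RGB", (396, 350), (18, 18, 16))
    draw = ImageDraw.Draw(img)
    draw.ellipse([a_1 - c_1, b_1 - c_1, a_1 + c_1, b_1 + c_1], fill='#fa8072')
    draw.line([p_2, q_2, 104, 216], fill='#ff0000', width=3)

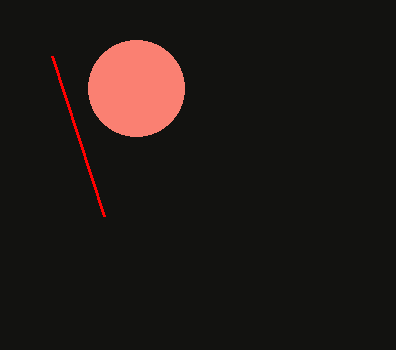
a_1 = 136, b_1 = 88, c_1 = 48, p_2 = 52, q_2 = 56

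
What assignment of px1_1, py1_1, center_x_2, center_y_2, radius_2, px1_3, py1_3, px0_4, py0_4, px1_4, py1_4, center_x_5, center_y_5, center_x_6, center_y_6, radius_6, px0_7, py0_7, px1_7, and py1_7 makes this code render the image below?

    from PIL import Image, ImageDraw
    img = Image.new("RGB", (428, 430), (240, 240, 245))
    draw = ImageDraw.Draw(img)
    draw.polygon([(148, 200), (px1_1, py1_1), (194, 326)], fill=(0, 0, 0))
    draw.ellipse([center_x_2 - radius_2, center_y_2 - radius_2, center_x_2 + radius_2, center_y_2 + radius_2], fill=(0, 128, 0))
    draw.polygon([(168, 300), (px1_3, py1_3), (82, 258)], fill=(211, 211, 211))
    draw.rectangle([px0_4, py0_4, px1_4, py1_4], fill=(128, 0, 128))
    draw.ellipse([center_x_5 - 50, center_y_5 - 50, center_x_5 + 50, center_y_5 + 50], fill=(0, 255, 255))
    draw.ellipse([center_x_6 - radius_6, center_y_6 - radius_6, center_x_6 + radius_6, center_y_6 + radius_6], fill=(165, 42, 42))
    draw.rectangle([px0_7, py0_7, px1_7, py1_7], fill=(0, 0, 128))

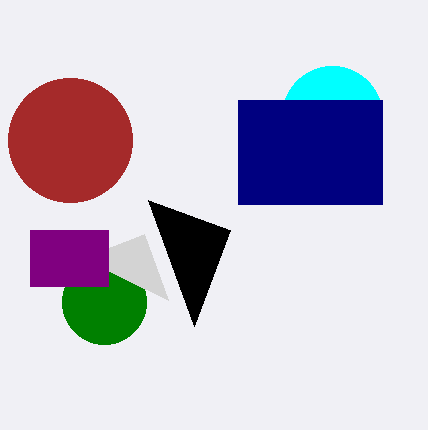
px1_1 = 230
py1_1 = 230
center_x_2 = 104
center_y_2 = 302
radius_2 = 42
px1_3 = 144
py1_3 = 234
px0_4 = 30
py0_4 = 230
px1_4 = 108
py1_4 = 286
center_x_5 = 332
center_y_5 = 116
center_x_6 = 70
center_y_6 = 140
radius_6 = 62
px0_7 = 238
py0_7 = 100
px1_7 = 382
py1_7 = 204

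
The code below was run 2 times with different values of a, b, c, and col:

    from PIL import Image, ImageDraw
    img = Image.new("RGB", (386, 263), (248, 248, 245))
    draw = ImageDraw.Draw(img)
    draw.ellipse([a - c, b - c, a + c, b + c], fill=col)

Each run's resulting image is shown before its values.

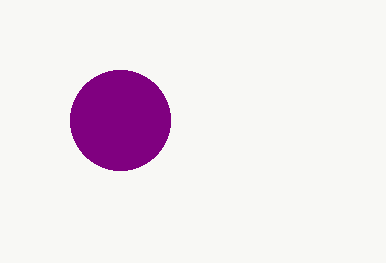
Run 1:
a = 120, b = 120, c = 50, col = 'purple'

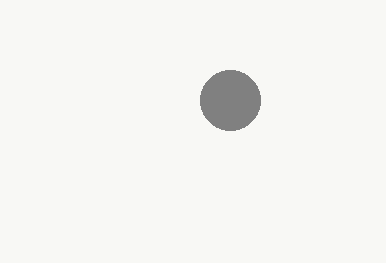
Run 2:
a = 230
b = 100
c = 30
col = 'gray'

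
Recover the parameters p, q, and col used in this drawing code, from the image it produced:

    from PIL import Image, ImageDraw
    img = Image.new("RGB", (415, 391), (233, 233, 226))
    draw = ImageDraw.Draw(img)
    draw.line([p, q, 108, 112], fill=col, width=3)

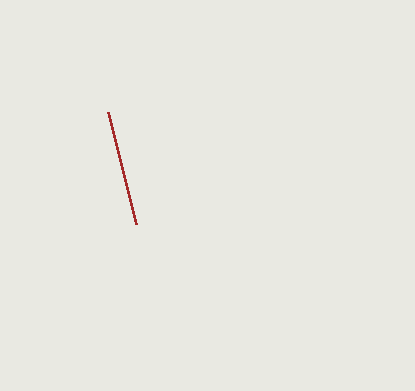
p = 136, q = 224, col = 'brown'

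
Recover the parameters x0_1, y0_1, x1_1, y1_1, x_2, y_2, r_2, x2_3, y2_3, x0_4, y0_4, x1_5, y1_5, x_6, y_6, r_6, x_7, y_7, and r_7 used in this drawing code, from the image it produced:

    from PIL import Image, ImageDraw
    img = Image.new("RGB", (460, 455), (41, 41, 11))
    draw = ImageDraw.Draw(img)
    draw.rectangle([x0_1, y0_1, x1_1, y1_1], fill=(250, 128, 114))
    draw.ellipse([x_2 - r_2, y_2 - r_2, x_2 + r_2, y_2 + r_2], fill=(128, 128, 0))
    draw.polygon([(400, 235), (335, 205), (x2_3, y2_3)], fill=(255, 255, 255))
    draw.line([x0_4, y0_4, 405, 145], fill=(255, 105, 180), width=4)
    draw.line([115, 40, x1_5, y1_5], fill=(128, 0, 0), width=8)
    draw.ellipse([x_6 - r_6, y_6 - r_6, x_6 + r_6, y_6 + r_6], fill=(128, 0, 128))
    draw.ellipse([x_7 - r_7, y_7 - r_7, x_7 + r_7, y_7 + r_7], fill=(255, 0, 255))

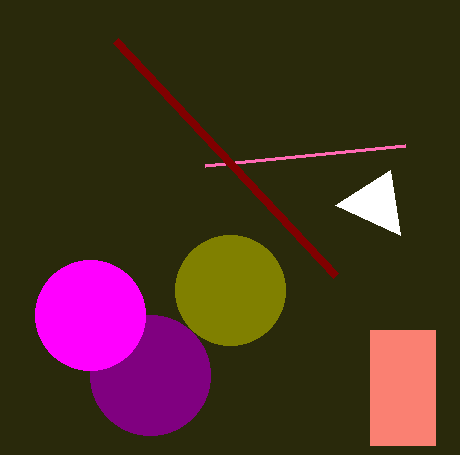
x0_1 = 370, y0_1 = 330, x1_1 = 435, y1_1 = 445, x_2 = 230, y_2 = 290, r_2 = 55, x2_3 = 390, y2_3 = 170, x0_4 = 205, y0_4 = 165, x1_5 = 335, y1_5 = 275, x_6 = 150, y_6 = 375, r_6 = 60, x_7 = 90, y_7 = 315, r_7 = 55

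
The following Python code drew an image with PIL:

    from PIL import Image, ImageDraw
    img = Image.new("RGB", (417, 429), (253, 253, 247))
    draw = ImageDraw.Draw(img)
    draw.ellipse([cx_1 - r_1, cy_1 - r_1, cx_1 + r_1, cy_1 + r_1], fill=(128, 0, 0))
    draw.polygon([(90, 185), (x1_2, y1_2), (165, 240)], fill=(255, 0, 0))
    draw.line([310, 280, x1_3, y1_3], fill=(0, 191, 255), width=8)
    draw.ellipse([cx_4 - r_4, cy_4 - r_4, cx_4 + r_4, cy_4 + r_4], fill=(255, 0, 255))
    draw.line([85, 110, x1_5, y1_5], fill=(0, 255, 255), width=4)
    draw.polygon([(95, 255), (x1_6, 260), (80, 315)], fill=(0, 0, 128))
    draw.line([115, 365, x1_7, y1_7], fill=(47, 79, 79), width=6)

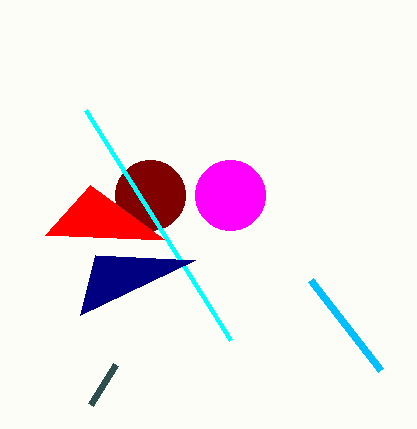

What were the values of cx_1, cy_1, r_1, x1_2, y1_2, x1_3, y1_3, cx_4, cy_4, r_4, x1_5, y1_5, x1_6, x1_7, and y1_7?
cx_1 = 150, cy_1 = 195, r_1 = 35, x1_2 = 45, y1_2 = 235, x1_3 = 380, y1_3 = 370, cx_4 = 230, cy_4 = 195, r_4 = 35, x1_5 = 230, y1_5 = 340, x1_6 = 195, x1_7 = 90, y1_7 = 405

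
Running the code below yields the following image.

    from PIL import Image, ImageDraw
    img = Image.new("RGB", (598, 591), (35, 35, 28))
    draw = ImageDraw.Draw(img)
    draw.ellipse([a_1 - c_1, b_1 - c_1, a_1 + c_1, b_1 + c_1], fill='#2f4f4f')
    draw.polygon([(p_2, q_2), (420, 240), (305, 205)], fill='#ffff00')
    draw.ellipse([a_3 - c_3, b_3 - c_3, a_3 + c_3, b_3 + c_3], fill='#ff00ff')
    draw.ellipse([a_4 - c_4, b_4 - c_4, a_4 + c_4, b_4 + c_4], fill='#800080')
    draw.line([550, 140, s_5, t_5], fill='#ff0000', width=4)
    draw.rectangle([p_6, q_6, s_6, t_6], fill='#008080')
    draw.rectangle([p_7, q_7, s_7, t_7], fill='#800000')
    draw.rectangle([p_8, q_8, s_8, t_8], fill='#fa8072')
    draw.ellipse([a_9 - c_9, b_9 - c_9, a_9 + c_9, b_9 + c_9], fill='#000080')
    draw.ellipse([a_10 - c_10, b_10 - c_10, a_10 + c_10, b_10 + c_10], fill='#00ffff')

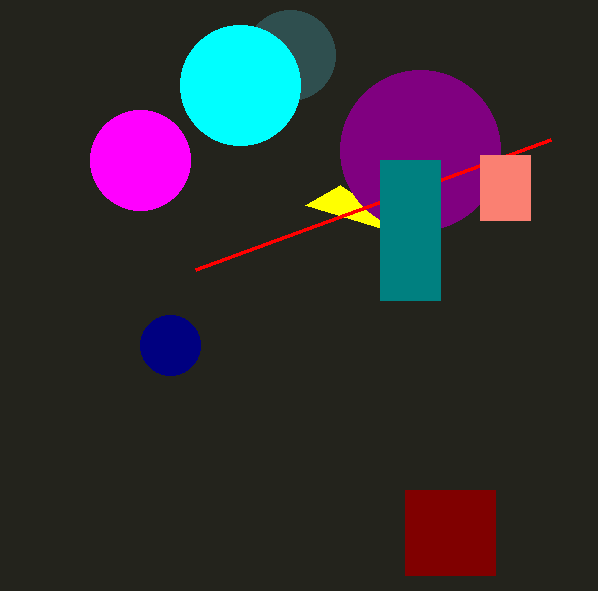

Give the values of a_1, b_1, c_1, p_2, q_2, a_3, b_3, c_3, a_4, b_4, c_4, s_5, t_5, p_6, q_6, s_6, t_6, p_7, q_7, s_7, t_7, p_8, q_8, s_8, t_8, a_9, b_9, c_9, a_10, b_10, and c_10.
a_1 = 290, b_1 = 55, c_1 = 45, p_2 = 340, q_2 = 185, a_3 = 140, b_3 = 160, c_3 = 50, a_4 = 420, b_4 = 150, c_4 = 80, s_5 = 195, t_5 = 270, p_6 = 380, q_6 = 160, s_6 = 440, t_6 = 300, p_7 = 405, q_7 = 490, s_7 = 495, t_7 = 575, p_8 = 480, q_8 = 155, s_8 = 530, t_8 = 220, a_9 = 170, b_9 = 345, c_9 = 30, a_10 = 240, b_10 = 85, c_10 = 60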